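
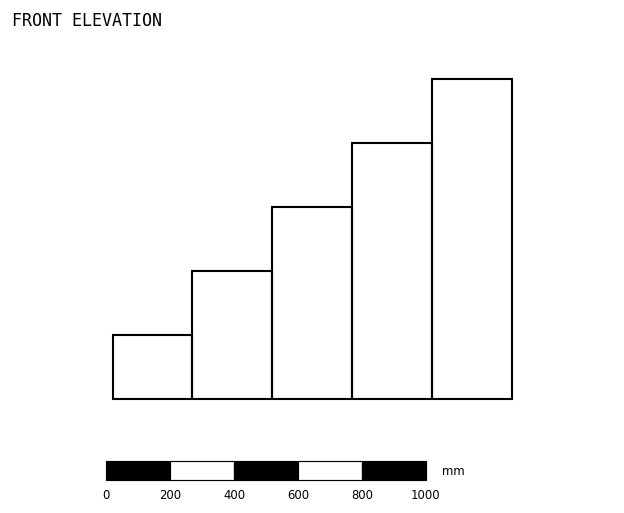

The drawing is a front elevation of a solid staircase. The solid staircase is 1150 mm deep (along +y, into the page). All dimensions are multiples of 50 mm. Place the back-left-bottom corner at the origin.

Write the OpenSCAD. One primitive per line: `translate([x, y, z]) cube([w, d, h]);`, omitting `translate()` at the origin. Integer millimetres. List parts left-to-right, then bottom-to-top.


cube([250, 1150, 200]);
translate([250, 0, 0]) cube([250, 1150, 400]);
translate([500, 0, 0]) cube([250, 1150, 600]);
translate([750, 0, 0]) cube([250, 1150, 800]);
translate([1000, 0, 0]) cube([250, 1150, 1000]);


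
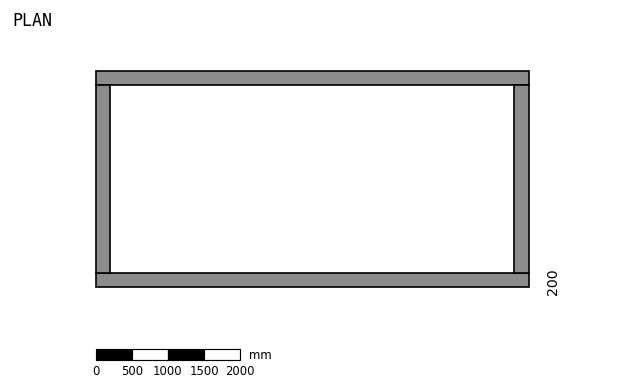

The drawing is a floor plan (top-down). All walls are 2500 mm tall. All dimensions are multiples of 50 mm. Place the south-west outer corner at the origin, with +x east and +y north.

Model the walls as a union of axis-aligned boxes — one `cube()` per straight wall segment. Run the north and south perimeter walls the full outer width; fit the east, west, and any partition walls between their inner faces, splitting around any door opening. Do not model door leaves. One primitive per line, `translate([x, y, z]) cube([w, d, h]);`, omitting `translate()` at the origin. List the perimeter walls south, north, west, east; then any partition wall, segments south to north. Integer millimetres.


cube([6000, 200, 2500]);
translate([0, 2800, 0]) cube([6000, 200, 2500]);
translate([0, 200, 0]) cube([200, 2600, 2500]);
translate([5800, 200, 0]) cube([200, 2600, 2500]);


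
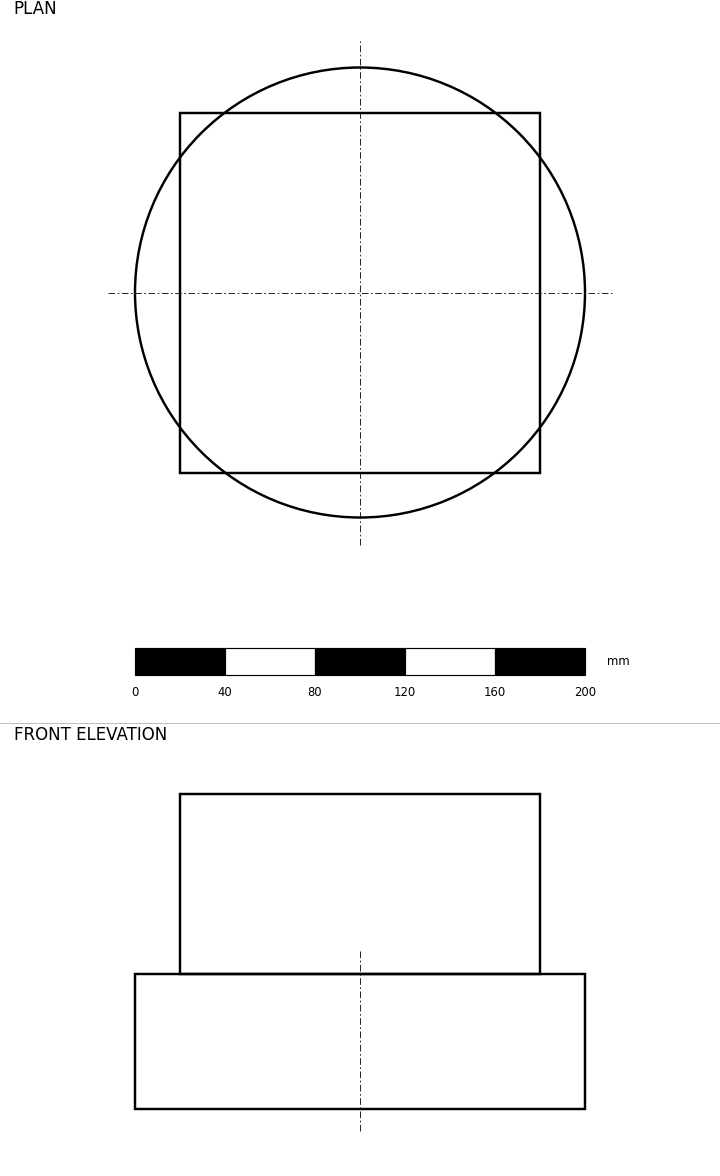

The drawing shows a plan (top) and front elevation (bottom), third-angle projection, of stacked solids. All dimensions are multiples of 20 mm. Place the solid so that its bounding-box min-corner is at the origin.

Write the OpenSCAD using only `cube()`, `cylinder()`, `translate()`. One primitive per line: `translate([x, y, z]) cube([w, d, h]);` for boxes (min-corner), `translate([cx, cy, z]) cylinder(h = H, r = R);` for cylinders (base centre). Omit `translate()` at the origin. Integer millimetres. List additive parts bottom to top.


translate([100, 100, 0]) cylinder(h = 60, r = 100);
translate([20, 20, 60]) cube([160, 160, 80]);


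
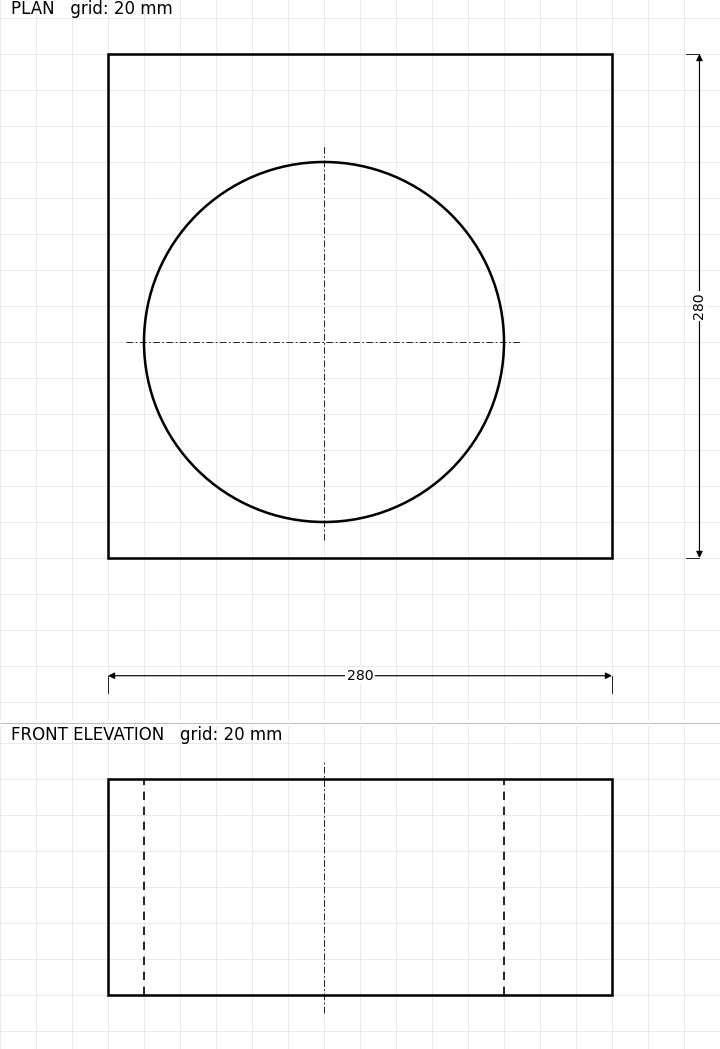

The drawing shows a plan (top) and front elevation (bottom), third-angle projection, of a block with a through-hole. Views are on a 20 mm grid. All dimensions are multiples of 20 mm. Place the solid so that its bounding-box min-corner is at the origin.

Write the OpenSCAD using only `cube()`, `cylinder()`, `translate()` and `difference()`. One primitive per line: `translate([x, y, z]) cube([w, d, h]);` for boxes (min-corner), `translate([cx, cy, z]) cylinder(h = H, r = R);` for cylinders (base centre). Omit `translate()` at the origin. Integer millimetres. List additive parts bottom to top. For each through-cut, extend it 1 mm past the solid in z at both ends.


difference() {
  cube([280, 280, 120]);
  translate([120, 120, -1]) cylinder(h = 122, r = 100);
}


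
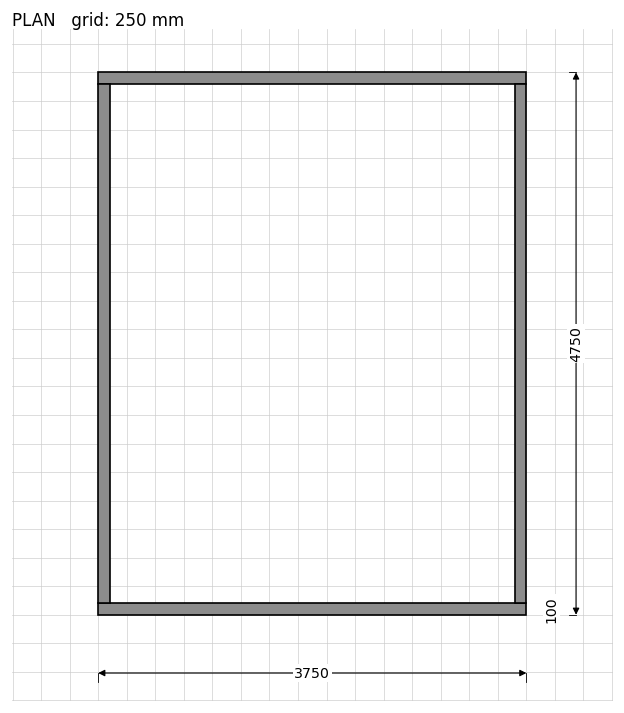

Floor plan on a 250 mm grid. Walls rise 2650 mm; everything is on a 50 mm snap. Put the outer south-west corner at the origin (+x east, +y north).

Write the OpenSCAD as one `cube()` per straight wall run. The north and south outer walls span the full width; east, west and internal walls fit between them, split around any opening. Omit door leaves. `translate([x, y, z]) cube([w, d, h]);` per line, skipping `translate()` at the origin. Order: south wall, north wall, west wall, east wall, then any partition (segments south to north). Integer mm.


cube([3750, 100, 2650]);
translate([0, 4650, 0]) cube([3750, 100, 2650]);
translate([0, 100, 0]) cube([100, 4550, 2650]);
translate([3650, 100, 0]) cube([100, 4550, 2650]);


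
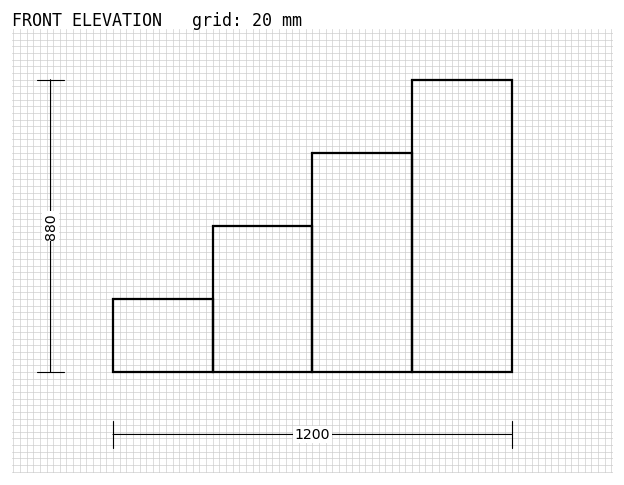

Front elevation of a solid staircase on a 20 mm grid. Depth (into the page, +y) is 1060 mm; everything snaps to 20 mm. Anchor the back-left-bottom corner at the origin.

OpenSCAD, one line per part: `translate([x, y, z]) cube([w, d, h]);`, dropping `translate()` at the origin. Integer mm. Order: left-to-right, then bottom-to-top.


cube([300, 1060, 220]);
translate([300, 0, 0]) cube([300, 1060, 440]);
translate([600, 0, 0]) cube([300, 1060, 660]);
translate([900, 0, 0]) cube([300, 1060, 880]);


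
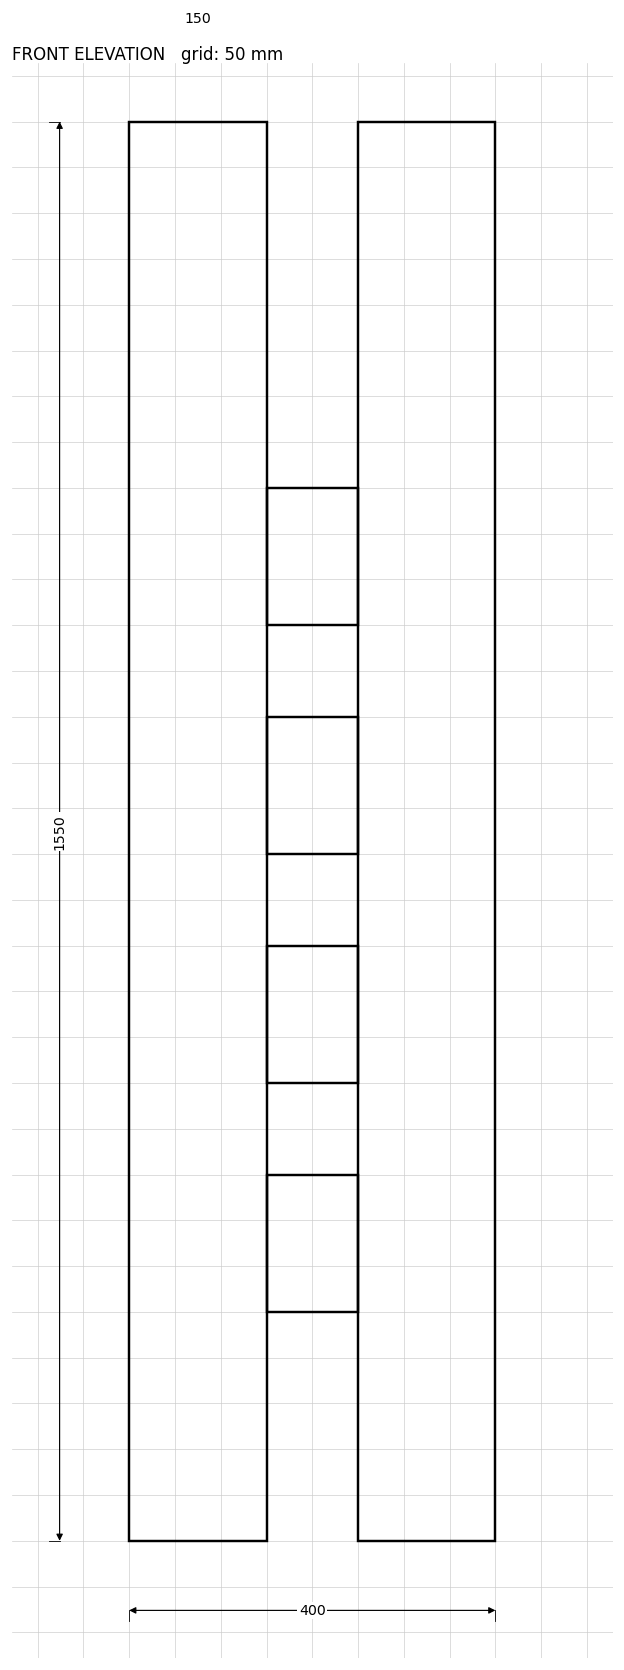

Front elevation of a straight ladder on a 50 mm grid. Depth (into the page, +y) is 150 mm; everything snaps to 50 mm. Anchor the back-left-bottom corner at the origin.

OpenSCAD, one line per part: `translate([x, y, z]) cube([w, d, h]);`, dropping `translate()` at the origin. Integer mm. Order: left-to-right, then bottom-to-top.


cube([150, 150, 1550]);
translate([150, 0, 250]) cube([100, 150, 150]);
translate([150, 0, 500]) cube([100, 150, 150]);
translate([150, 0, 750]) cube([100, 150, 150]);
translate([150, 0, 1000]) cube([100, 150, 150]);
translate([250, 0, 0]) cube([150, 150, 1550]);


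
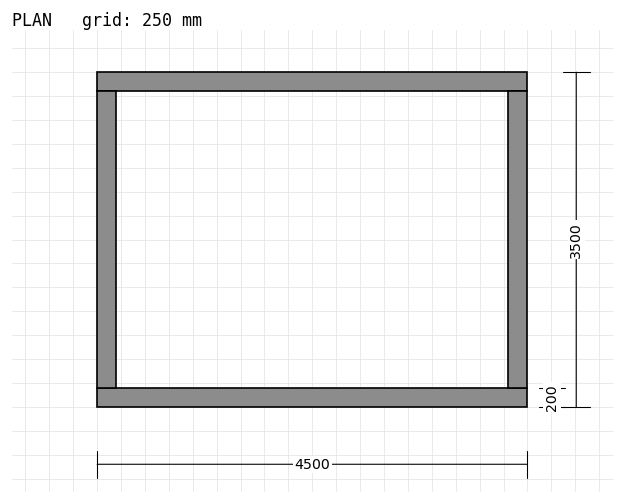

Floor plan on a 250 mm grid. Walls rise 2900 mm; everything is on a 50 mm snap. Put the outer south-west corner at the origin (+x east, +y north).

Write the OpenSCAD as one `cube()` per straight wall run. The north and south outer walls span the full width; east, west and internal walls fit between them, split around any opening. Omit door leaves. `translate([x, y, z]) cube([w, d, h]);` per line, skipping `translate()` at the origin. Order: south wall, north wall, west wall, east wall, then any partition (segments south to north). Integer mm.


cube([4500, 200, 2900]);
translate([0, 3300, 0]) cube([4500, 200, 2900]);
translate([0, 200, 0]) cube([200, 3100, 2900]);
translate([4300, 200, 0]) cube([200, 3100, 2900]);


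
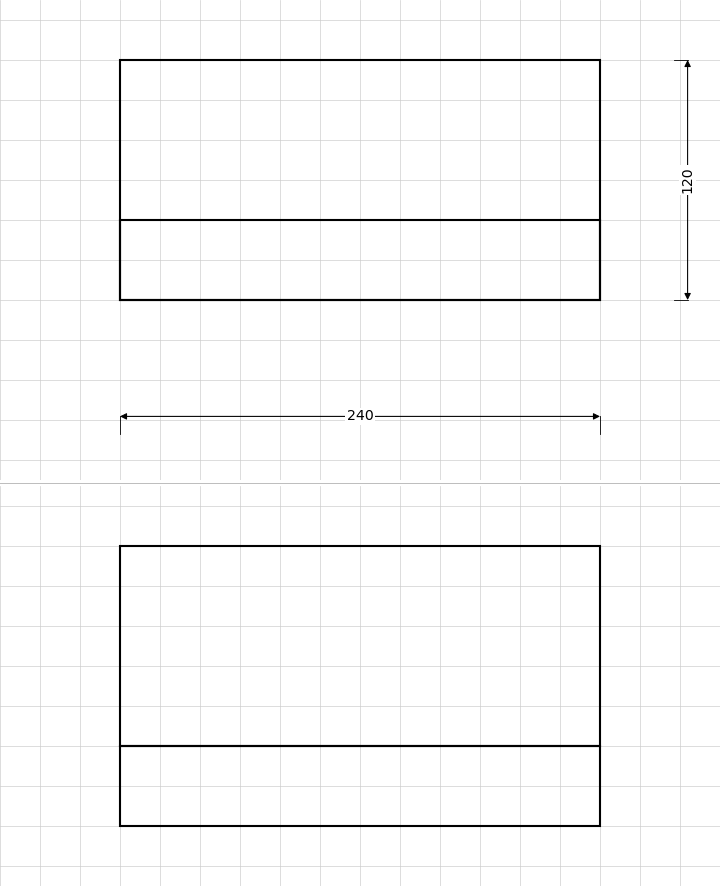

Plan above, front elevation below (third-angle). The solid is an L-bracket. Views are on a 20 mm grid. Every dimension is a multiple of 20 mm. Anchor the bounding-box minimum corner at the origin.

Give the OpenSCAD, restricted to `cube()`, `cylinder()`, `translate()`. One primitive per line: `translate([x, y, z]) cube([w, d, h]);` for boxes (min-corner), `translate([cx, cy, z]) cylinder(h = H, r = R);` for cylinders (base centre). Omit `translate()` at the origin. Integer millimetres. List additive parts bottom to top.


cube([240, 120, 40]);
translate([0, 0, 40]) cube([240, 40, 100]);


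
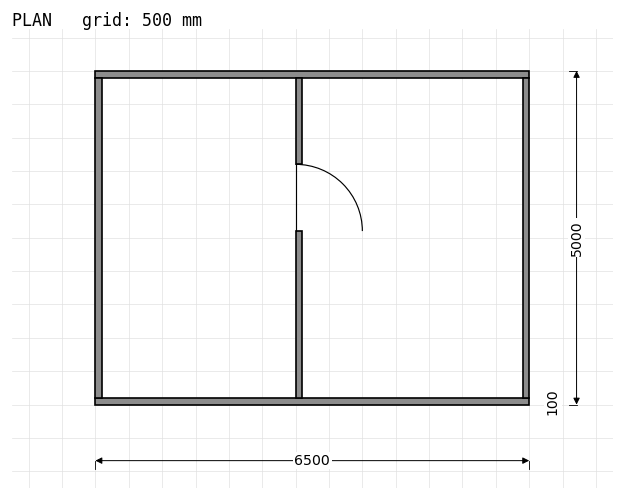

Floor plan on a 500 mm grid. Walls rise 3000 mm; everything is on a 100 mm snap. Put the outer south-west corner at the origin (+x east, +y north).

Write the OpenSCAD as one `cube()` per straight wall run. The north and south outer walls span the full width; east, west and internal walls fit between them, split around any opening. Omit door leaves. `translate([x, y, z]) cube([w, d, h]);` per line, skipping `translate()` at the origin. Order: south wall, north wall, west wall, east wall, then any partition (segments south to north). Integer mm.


cube([6500, 100, 3000]);
translate([0, 4900, 0]) cube([6500, 100, 3000]);
translate([0, 100, 0]) cube([100, 4800, 3000]);
translate([6400, 100, 0]) cube([100, 4800, 3000]);
translate([3000, 100, 0]) cube([100, 2500, 3000]);
translate([3000, 3600, 0]) cube([100, 1300, 3000]);


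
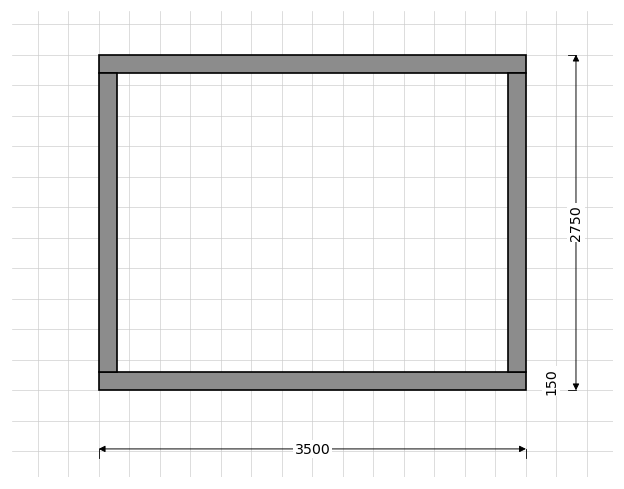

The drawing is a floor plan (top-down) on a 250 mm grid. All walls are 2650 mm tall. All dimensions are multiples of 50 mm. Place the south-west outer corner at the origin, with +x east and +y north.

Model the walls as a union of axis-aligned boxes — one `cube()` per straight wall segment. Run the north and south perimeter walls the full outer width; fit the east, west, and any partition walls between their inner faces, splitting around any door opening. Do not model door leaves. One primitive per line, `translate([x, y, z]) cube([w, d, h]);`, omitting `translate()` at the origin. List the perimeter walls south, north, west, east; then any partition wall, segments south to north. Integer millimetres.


cube([3500, 150, 2650]);
translate([0, 2600, 0]) cube([3500, 150, 2650]);
translate([0, 150, 0]) cube([150, 2450, 2650]);
translate([3350, 150, 0]) cube([150, 2450, 2650]);


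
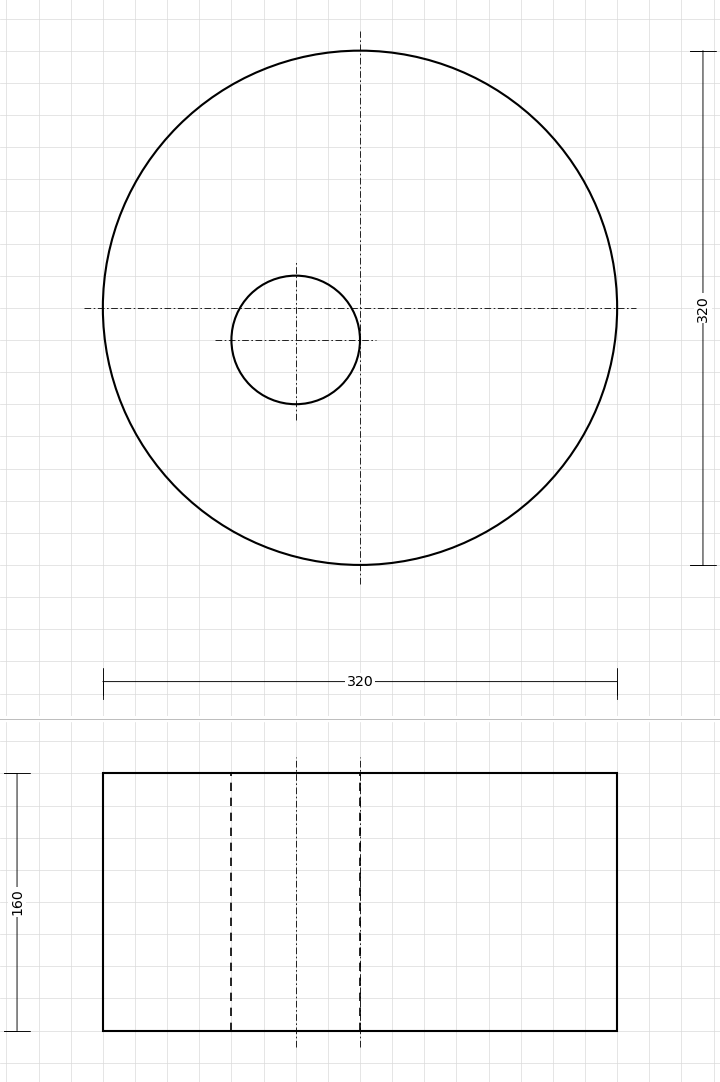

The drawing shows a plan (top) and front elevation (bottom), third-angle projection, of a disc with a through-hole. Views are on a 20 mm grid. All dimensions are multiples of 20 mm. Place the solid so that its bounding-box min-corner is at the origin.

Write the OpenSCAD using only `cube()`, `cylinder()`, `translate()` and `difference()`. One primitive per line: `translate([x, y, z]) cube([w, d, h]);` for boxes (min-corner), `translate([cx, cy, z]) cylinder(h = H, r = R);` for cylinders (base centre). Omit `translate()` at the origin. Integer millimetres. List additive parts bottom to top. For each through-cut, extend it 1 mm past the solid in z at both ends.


difference() {
  translate([160, 160, 0]) cylinder(h = 160, r = 160);
  translate([120, 140, -1]) cylinder(h = 162, r = 40);
}


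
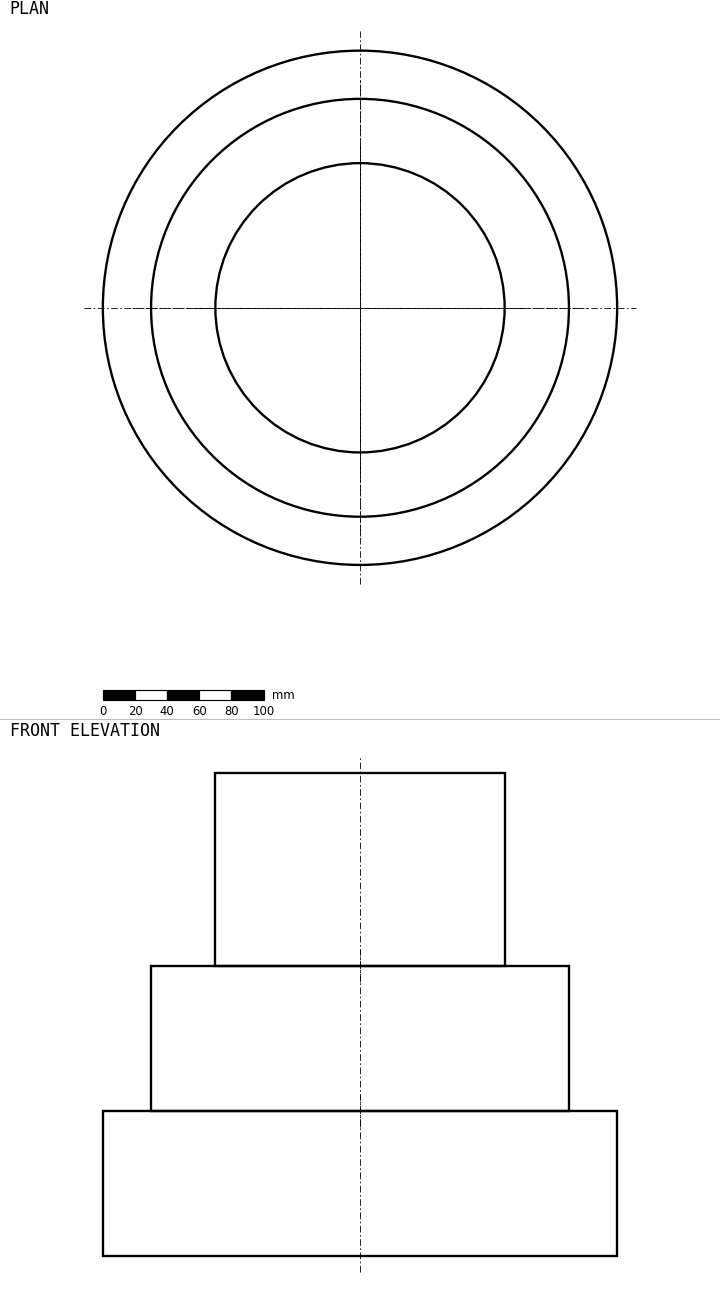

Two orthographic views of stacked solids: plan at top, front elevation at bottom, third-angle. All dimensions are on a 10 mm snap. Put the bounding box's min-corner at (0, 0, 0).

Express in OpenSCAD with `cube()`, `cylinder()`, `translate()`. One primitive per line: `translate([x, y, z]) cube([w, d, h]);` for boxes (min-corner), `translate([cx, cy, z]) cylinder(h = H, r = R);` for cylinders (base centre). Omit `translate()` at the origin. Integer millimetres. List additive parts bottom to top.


translate([160, 160, 0]) cylinder(h = 90, r = 160);
translate([160, 160, 90]) cylinder(h = 90, r = 130);
translate([160, 160, 180]) cylinder(h = 120, r = 90);


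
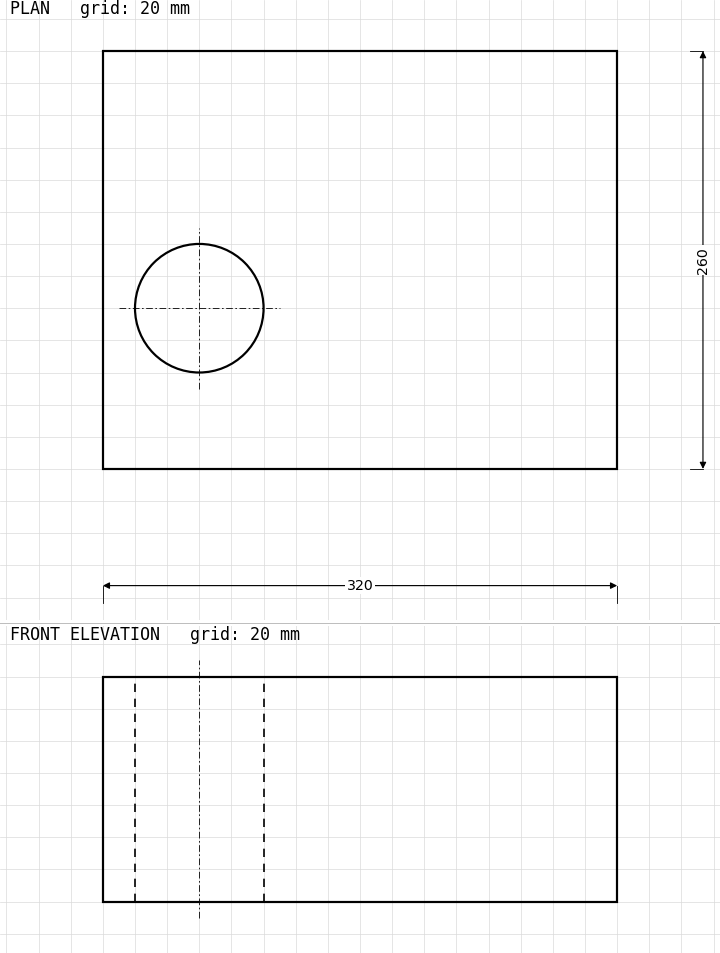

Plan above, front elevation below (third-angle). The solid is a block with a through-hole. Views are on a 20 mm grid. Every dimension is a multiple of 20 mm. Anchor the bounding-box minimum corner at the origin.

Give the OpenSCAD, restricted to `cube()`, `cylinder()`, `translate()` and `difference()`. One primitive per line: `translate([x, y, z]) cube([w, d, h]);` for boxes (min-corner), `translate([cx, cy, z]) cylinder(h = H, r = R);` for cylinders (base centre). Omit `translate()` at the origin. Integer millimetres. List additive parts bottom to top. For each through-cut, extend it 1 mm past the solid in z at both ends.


difference() {
  cube([320, 260, 140]);
  translate([60, 100, -1]) cylinder(h = 142, r = 40);
}


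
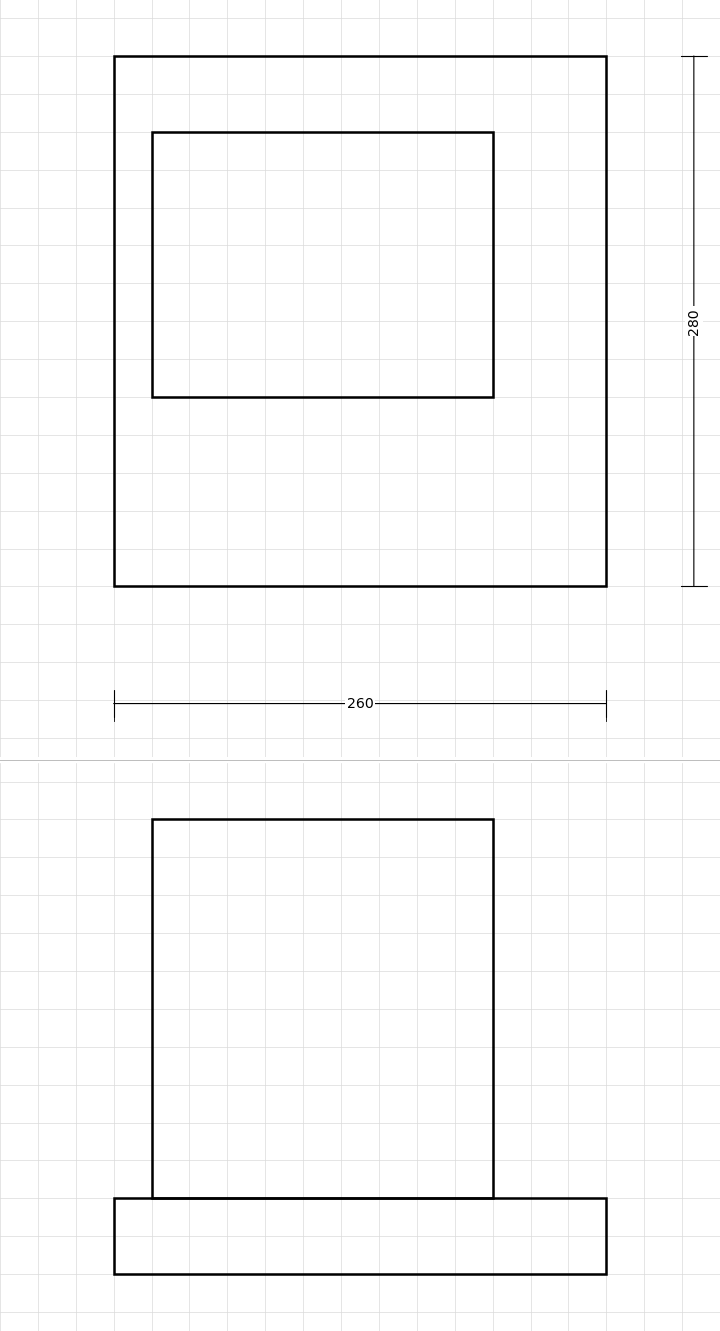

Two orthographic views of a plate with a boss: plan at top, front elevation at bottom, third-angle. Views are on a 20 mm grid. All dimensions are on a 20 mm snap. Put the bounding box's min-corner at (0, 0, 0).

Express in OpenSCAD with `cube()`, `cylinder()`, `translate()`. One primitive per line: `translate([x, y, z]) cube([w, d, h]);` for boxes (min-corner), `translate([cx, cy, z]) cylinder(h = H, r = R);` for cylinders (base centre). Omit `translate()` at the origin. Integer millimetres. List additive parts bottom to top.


cube([260, 280, 40]);
translate([20, 100, 40]) cube([180, 140, 200]);


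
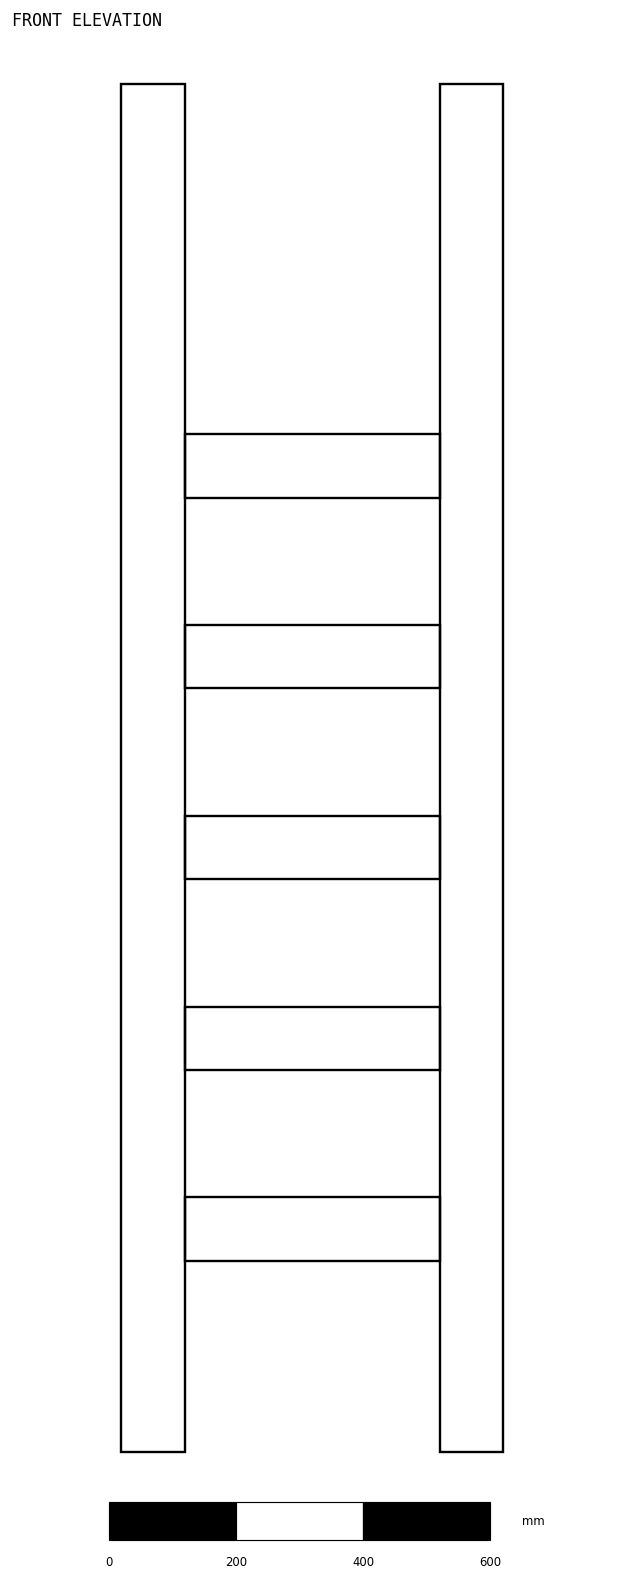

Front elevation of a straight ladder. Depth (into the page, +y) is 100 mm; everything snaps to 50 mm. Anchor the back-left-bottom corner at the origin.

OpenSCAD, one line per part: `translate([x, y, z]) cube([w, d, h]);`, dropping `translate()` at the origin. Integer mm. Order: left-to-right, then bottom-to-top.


cube([100, 100, 2150]);
translate([100, 0, 300]) cube([400, 100, 100]);
translate([100, 0, 600]) cube([400, 100, 100]);
translate([100, 0, 900]) cube([400, 100, 100]);
translate([100, 0, 1200]) cube([400, 100, 100]);
translate([100, 0, 1500]) cube([400, 100, 100]);
translate([500, 0, 0]) cube([100, 100, 2150]);


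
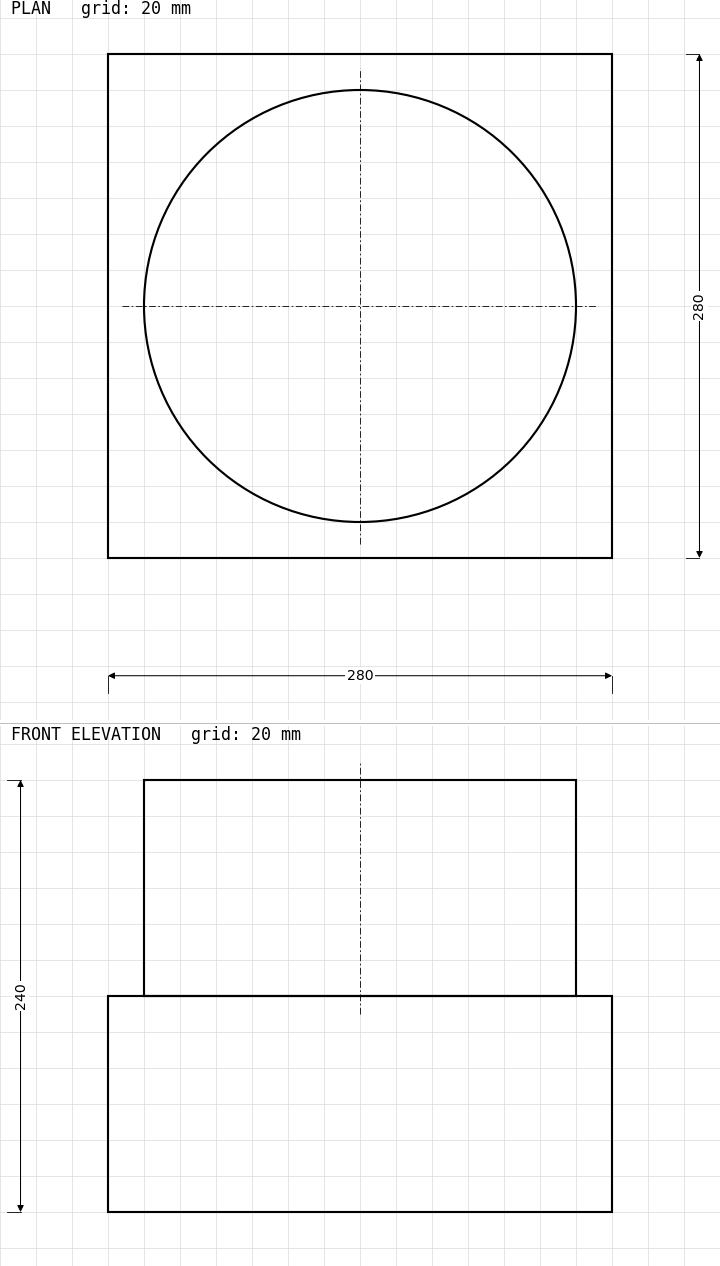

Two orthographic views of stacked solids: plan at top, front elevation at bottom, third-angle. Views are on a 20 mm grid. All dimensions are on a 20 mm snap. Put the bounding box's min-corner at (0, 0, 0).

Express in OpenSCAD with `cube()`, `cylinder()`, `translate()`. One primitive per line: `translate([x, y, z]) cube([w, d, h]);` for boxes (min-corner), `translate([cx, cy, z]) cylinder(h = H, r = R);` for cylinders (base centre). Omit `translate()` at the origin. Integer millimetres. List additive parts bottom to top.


cube([280, 280, 120]);
translate([140, 140, 120]) cylinder(h = 120, r = 120);


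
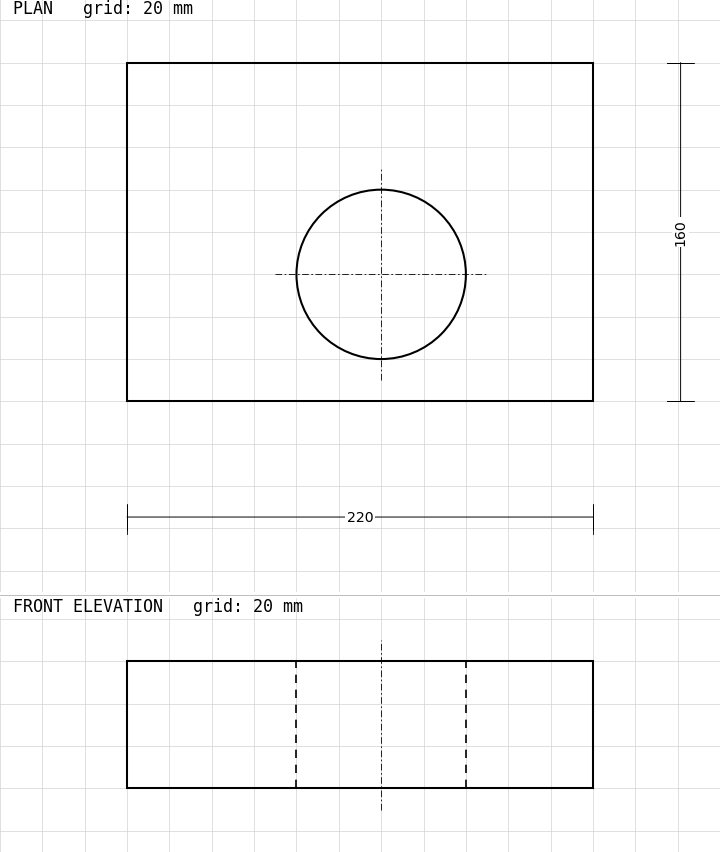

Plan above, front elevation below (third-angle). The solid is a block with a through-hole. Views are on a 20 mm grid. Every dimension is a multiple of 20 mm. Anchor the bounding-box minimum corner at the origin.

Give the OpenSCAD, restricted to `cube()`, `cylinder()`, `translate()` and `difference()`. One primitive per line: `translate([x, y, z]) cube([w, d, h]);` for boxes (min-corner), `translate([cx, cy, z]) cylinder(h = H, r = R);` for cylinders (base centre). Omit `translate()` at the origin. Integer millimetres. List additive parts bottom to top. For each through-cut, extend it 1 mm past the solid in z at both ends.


difference() {
  cube([220, 160, 60]);
  translate([120, 60, -1]) cylinder(h = 62, r = 40);
}


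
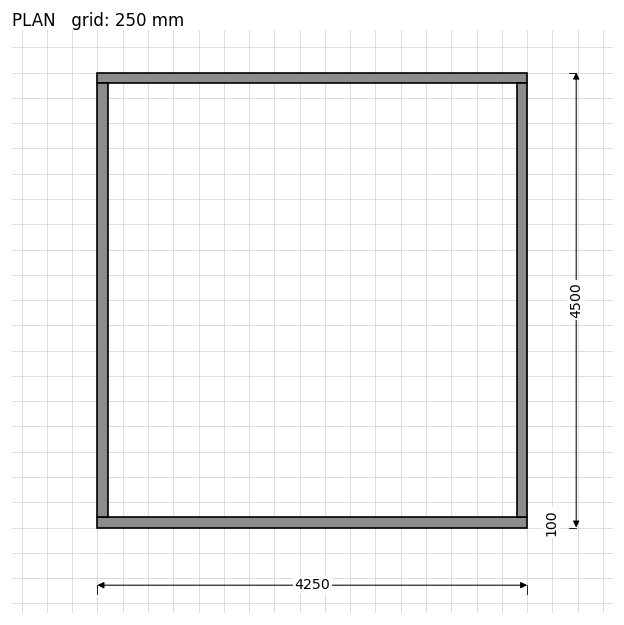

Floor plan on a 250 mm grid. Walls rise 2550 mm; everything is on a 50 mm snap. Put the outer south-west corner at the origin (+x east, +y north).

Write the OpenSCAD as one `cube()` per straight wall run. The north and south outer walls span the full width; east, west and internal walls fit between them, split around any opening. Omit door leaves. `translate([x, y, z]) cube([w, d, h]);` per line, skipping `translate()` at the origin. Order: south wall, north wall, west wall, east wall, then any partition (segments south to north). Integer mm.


cube([4250, 100, 2550]);
translate([0, 4400, 0]) cube([4250, 100, 2550]);
translate([0, 100, 0]) cube([100, 4300, 2550]);
translate([4150, 100, 0]) cube([100, 4300, 2550]);


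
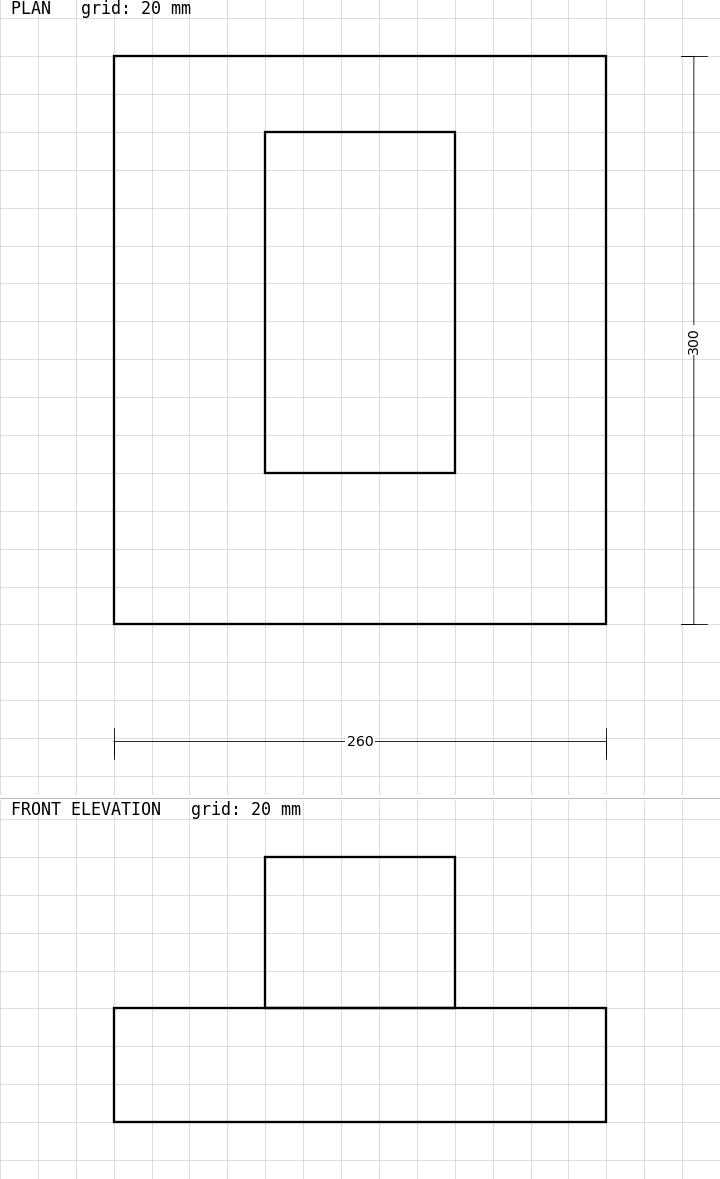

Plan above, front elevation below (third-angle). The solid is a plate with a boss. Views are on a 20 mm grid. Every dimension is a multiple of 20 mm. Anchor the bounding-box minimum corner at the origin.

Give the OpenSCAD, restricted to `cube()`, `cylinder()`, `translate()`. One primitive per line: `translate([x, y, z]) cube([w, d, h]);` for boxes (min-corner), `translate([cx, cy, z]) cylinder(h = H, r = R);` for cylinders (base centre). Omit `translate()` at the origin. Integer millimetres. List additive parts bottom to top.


cube([260, 300, 60]);
translate([80, 80, 60]) cube([100, 180, 80]);


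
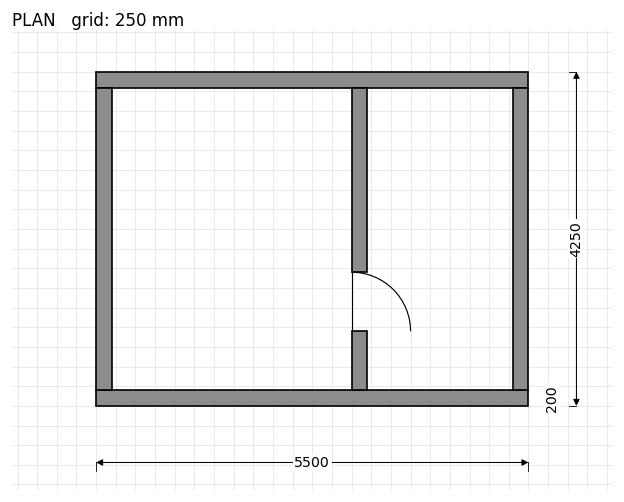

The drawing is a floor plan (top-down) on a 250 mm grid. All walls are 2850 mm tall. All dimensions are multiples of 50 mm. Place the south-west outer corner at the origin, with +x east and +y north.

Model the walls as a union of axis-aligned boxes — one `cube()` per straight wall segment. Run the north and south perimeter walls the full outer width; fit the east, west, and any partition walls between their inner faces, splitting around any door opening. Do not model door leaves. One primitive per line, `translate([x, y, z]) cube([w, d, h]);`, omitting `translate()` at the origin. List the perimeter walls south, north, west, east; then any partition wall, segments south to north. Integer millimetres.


cube([5500, 200, 2850]);
translate([0, 4050, 0]) cube([5500, 200, 2850]);
translate([0, 200, 0]) cube([200, 3850, 2850]);
translate([5300, 200, 0]) cube([200, 3850, 2850]);
translate([3250, 200, 0]) cube([200, 750, 2850]);
translate([3250, 1700, 0]) cube([200, 2350, 2850]);


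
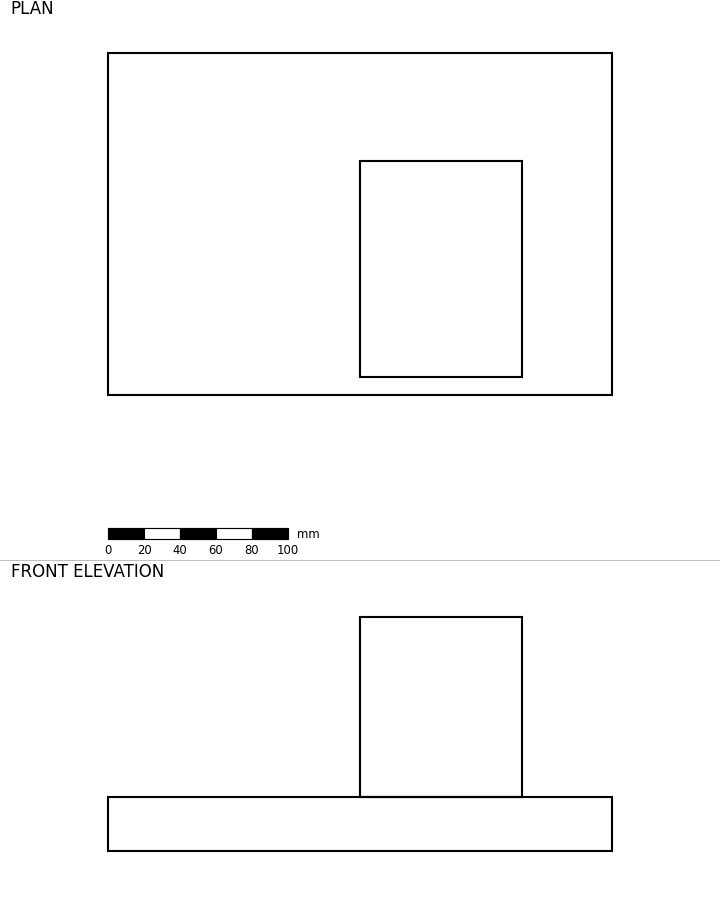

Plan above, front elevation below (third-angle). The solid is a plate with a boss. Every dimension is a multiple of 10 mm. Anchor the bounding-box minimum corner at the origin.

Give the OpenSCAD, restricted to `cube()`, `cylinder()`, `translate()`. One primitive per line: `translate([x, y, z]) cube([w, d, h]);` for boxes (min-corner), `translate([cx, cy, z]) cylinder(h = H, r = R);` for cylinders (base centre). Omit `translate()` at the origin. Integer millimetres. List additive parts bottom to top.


cube([280, 190, 30]);
translate([140, 10, 30]) cube([90, 120, 100]);


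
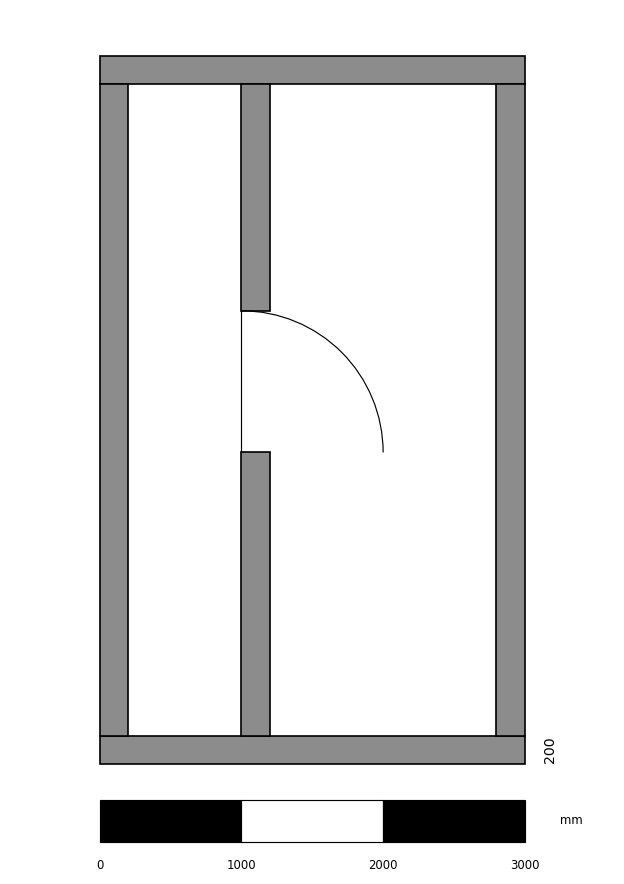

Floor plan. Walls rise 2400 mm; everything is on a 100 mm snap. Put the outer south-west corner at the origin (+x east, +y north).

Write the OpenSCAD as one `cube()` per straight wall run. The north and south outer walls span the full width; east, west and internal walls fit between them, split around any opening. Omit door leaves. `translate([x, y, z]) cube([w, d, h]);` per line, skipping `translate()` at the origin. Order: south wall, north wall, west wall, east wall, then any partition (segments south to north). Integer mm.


cube([3000, 200, 2400]);
translate([0, 4800, 0]) cube([3000, 200, 2400]);
translate([0, 200, 0]) cube([200, 4600, 2400]);
translate([2800, 200, 0]) cube([200, 4600, 2400]);
translate([1000, 200, 0]) cube([200, 2000, 2400]);
translate([1000, 3200, 0]) cube([200, 1600, 2400]);


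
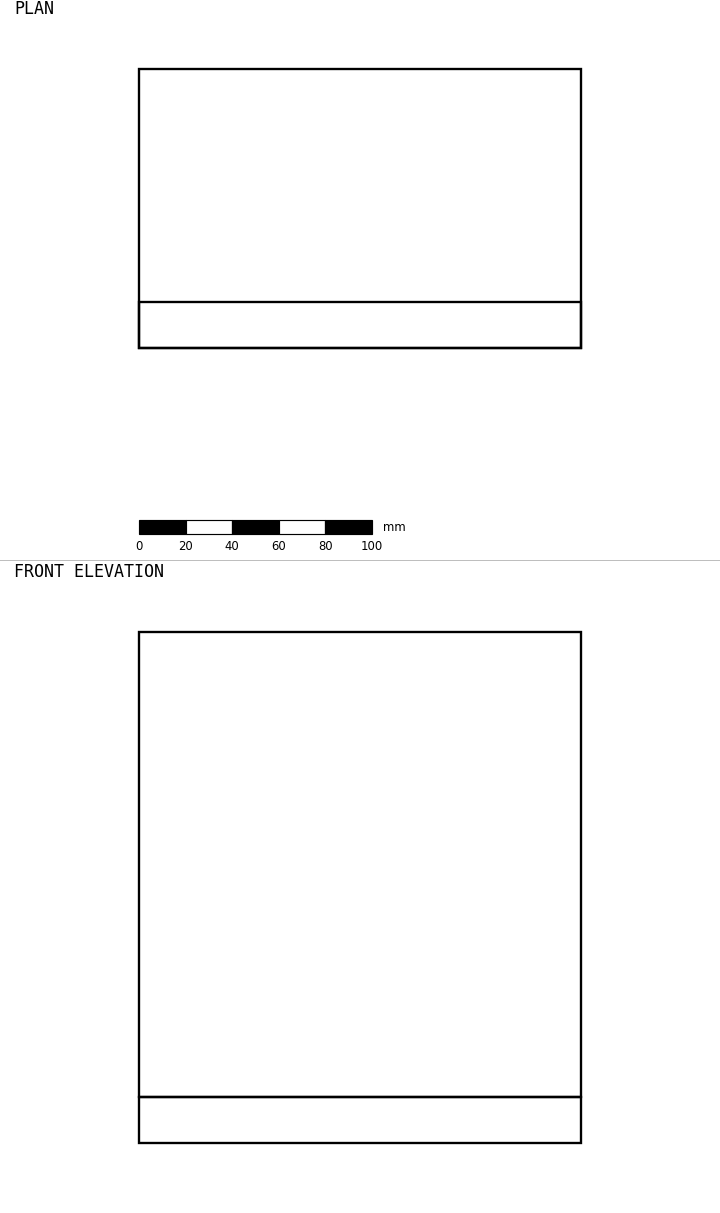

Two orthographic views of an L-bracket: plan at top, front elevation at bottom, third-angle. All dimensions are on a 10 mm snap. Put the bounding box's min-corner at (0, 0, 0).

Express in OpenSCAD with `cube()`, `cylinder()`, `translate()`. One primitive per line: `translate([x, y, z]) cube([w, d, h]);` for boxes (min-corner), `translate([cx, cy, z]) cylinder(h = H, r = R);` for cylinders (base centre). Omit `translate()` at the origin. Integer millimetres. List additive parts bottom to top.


cube([190, 120, 20]);
translate([0, 0, 20]) cube([190, 20, 200]);


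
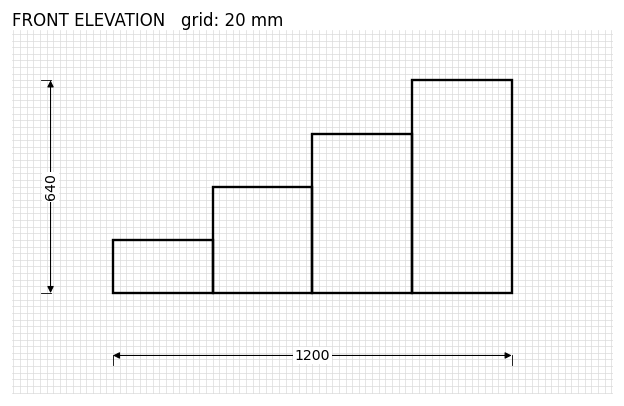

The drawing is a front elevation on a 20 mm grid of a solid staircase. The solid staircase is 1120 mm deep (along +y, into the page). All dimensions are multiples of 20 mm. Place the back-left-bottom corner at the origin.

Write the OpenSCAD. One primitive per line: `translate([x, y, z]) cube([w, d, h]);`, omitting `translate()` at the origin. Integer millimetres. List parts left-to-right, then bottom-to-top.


cube([300, 1120, 160]);
translate([300, 0, 0]) cube([300, 1120, 320]);
translate([600, 0, 0]) cube([300, 1120, 480]);
translate([900, 0, 0]) cube([300, 1120, 640]);


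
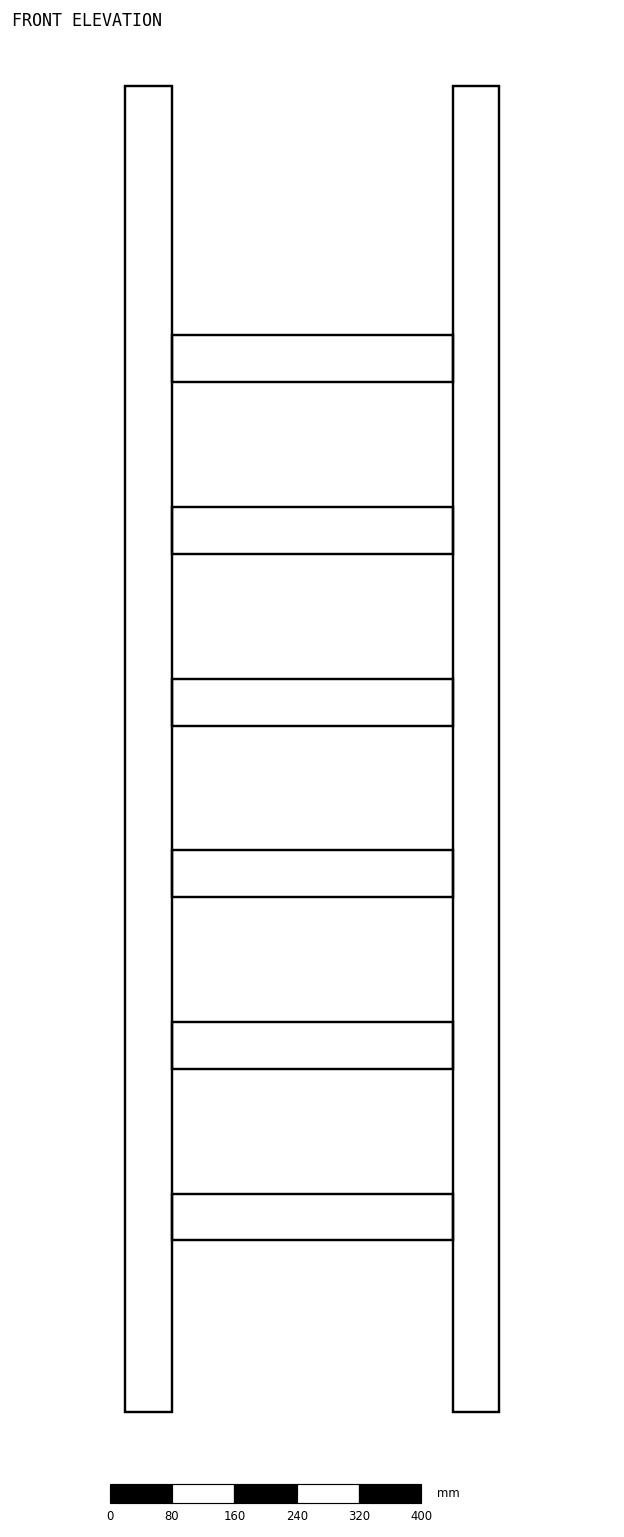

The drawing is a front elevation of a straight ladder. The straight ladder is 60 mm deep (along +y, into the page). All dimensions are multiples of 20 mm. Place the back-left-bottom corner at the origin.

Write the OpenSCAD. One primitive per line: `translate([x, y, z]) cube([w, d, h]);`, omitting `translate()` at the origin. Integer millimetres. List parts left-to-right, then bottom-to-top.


cube([60, 60, 1700]);
translate([60, 0, 220]) cube([360, 60, 60]);
translate([60, 0, 440]) cube([360, 60, 60]);
translate([60, 0, 660]) cube([360, 60, 60]);
translate([60, 0, 880]) cube([360, 60, 60]);
translate([60, 0, 1100]) cube([360, 60, 60]);
translate([60, 0, 1320]) cube([360, 60, 60]);
translate([420, 0, 0]) cube([60, 60, 1700]);


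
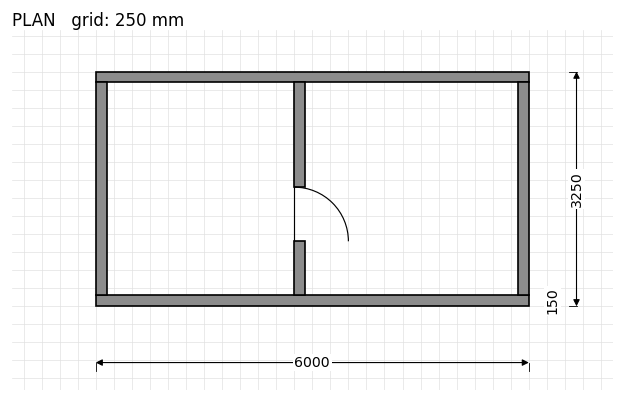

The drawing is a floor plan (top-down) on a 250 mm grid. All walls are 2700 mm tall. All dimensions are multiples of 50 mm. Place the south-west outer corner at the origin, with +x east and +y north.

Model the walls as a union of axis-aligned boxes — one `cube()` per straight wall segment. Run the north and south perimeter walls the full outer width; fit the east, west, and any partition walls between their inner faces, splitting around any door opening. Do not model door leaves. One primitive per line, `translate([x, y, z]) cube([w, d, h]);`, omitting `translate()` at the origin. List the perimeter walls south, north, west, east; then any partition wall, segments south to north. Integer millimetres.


cube([6000, 150, 2700]);
translate([0, 3100, 0]) cube([6000, 150, 2700]);
translate([0, 150, 0]) cube([150, 2950, 2700]);
translate([5850, 150, 0]) cube([150, 2950, 2700]);
translate([2750, 150, 0]) cube([150, 750, 2700]);
translate([2750, 1650, 0]) cube([150, 1450, 2700]);


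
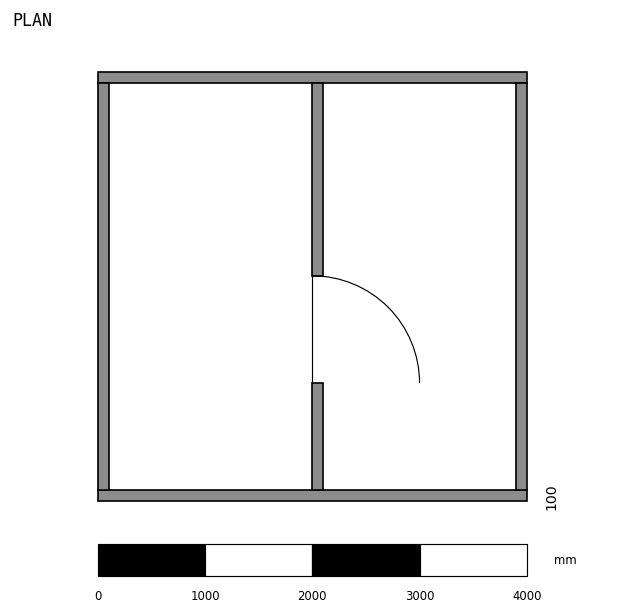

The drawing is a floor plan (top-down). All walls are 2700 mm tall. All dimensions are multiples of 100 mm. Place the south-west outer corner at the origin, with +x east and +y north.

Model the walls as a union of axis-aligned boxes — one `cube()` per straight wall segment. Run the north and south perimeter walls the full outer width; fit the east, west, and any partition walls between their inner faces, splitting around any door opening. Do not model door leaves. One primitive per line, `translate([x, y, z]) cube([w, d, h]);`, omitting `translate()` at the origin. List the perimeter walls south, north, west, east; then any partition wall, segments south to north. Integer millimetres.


cube([4000, 100, 2700]);
translate([0, 3900, 0]) cube([4000, 100, 2700]);
translate([0, 100, 0]) cube([100, 3800, 2700]);
translate([3900, 100, 0]) cube([100, 3800, 2700]);
translate([2000, 100, 0]) cube([100, 1000, 2700]);
translate([2000, 2100, 0]) cube([100, 1800, 2700]);


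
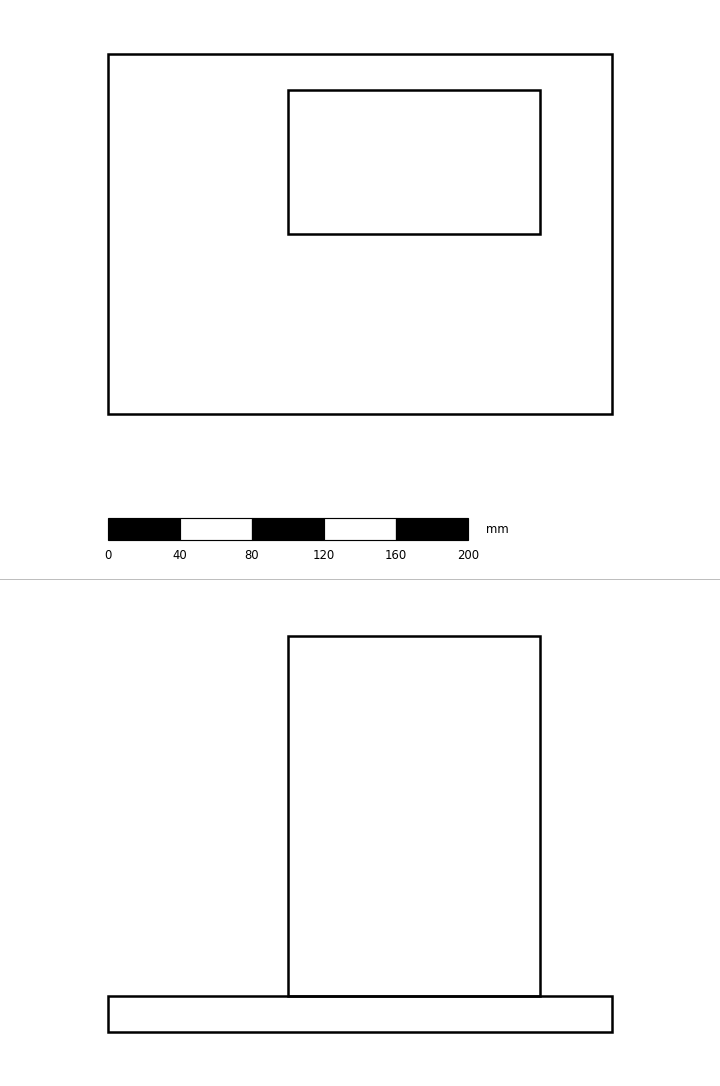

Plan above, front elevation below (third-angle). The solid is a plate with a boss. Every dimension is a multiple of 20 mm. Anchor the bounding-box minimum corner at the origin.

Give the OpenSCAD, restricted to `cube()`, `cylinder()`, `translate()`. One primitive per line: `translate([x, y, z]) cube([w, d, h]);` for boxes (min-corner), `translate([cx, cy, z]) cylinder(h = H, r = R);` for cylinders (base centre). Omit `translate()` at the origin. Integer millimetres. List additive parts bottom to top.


cube([280, 200, 20]);
translate([100, 100, 20]) cube([140, 80, 200]);


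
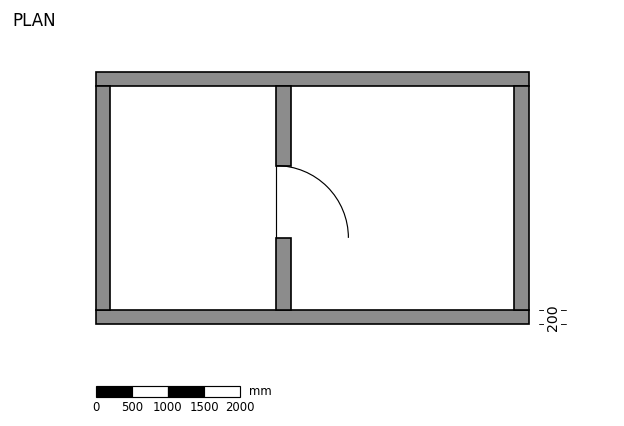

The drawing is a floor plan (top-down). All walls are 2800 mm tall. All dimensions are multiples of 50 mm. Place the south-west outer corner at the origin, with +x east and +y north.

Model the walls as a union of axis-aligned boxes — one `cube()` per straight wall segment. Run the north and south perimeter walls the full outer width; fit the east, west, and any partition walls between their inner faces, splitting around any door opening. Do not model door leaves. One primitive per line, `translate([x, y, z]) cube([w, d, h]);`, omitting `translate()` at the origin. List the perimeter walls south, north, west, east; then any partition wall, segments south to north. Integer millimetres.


cube([6000, 200, 2800]);
translate([0, 3300, 0]) cube([6000, 200, 2800]);
translate([0, 200, 0]) cube([200, 3100, 2800]);
translate([5800, 200, 0]) cube([200, 3100, 2800]);
translate([2500, 200, 0]) cube([200, 1000, 2800]);
translate([2500, 2200, 0]) cube([200, 1100, 2800]);


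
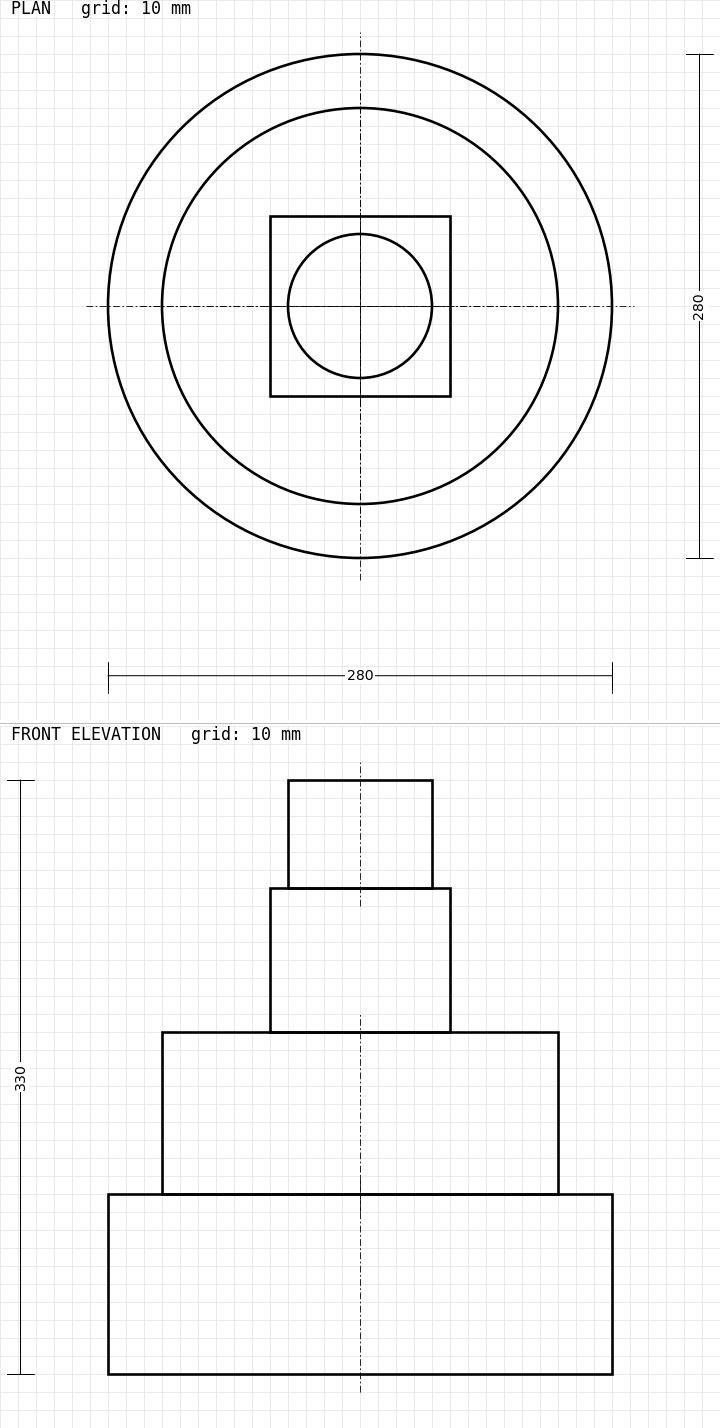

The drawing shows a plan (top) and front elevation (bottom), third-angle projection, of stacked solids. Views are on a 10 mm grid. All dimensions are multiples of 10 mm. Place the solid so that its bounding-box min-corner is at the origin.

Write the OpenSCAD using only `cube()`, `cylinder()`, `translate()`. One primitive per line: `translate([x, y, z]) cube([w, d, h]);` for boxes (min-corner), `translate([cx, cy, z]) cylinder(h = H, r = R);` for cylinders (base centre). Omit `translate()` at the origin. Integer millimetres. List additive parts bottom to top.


translate([140, 140, 0]) cylinder(h = 100, r = 140);
translate([140, 140, 100]) cylinder(h = 90, r = 110);
translate([90, 90, 190]) cube([100, 100, 80]);
translate([140, 140, 270]) cylinder(h = 60, r = 40);


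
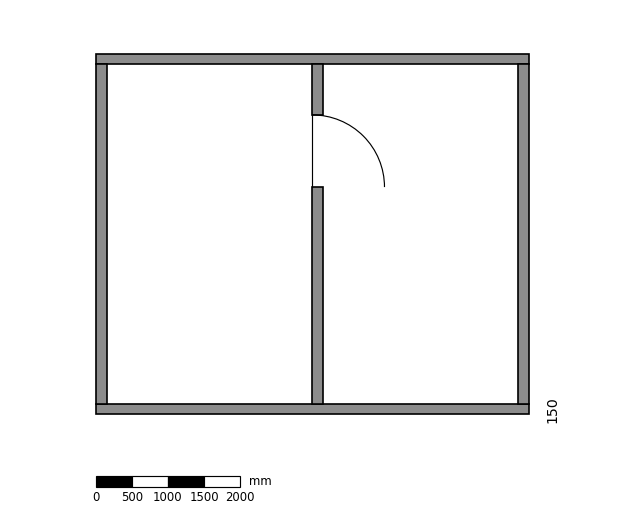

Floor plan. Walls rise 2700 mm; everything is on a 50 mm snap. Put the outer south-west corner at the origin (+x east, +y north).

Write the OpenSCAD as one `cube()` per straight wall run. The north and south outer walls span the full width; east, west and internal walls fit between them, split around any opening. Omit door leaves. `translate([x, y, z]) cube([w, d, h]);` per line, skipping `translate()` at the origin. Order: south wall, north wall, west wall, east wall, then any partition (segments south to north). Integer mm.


cube([6000, 150, 2700]);
translate([0, 4850, 0]) cube([6000, 150, 2700]);
translate([0, 150, 0]) cube([150, 4700, 2700]);
translate([5850, 150, 0]) cube([150, 4700, 2700]);
translate([3000, 150, 0]) cube([150, 3000, 2700]);
translate([3000, 4150, 0]) cube([150, 700, 2700]);


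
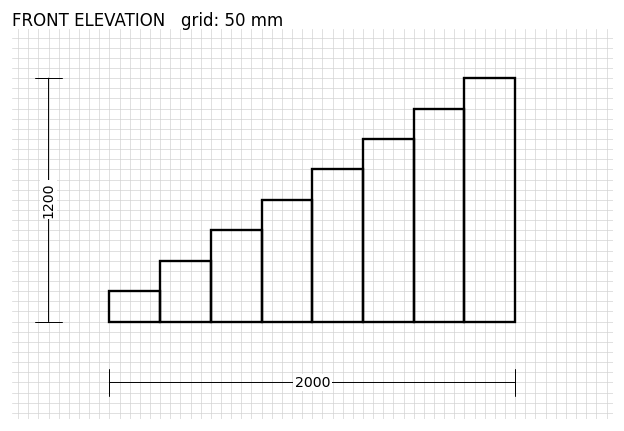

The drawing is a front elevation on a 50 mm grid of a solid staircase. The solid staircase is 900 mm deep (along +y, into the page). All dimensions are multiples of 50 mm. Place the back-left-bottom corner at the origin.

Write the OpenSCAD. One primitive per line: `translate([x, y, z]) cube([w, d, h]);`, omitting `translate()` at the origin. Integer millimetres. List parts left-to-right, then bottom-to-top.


cube([250, 900, 150]);
translate([250, 0, 0]) cube([250, 900, 300]);
translate([500, 0, 0]) cube([250, 900, 450]);
translate([750, 0, 0]) cube([250, 900, 600]);
translate([1000, 0, 0]) cube([250, 900, 750]);
translate([1250, 0, 0]) cube([250, 900, 900]);
translate([1500, 0, 0]) cube([250, 900, 1050]);
translate([1750, 0, 0]) cube([250, 900, 1200]);


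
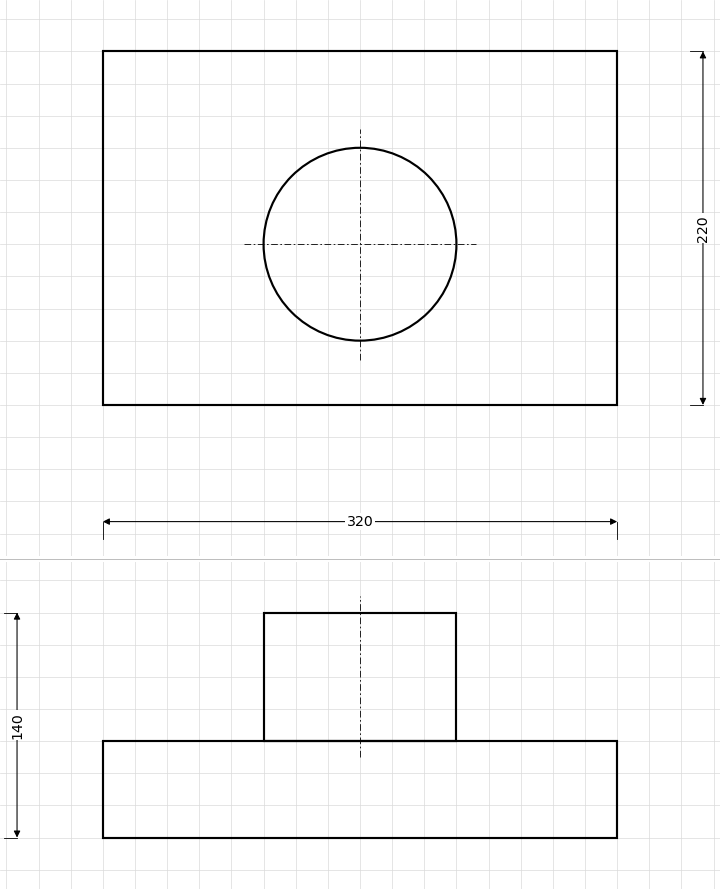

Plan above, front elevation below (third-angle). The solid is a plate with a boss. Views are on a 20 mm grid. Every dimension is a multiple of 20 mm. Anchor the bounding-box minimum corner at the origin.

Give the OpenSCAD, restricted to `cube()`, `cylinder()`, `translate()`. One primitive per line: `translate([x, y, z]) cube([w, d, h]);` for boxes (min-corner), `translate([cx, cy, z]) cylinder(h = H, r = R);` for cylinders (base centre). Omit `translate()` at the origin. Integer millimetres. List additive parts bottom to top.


cube([320, 220, 60]);
translate([160, 100, 60]) cylinder(h = 80, r = 60);


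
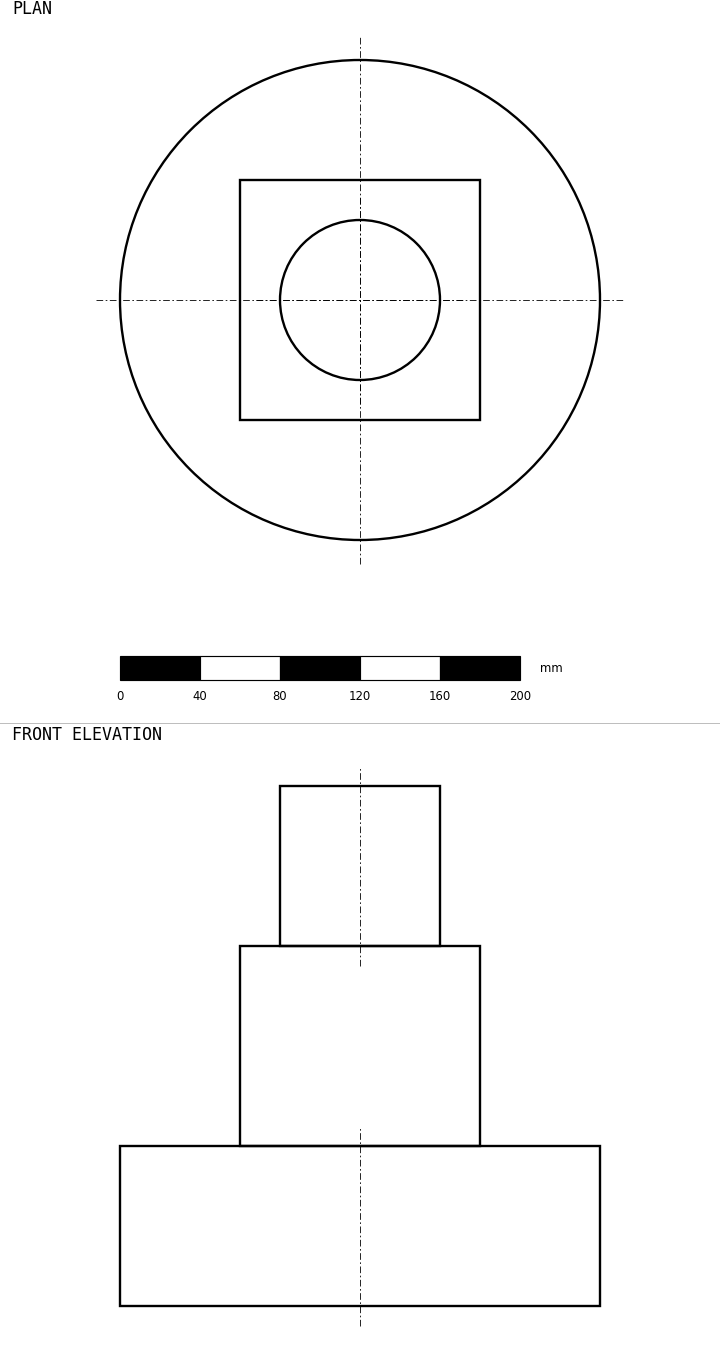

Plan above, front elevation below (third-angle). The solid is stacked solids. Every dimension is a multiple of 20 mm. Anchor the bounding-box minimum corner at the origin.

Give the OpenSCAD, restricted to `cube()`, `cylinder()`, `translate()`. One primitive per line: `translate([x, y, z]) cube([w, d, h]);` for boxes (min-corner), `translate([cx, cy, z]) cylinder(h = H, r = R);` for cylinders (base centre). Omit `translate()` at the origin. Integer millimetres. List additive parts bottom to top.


translate([120, 120, 0]) cylinder(h = 80, r = 120);
translate([60, 60, 80]) cube([120, 120, 100]);
translate([120, 120, 180]) cylinder(h = 80, r = 40);


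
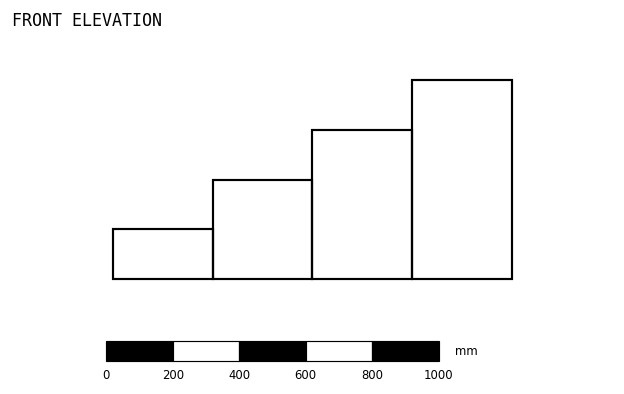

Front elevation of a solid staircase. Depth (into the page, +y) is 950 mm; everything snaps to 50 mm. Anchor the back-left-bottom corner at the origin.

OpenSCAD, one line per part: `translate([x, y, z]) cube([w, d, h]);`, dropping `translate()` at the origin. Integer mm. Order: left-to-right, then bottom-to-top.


cube([300, 950, 150]);
translate([300, 0, 0]) cube([300, 950, 300]);
translate([600, 0, 0]) cube([300, 950, 450]);
translate([900, 0, 0]) cube([300, 950, 600]);


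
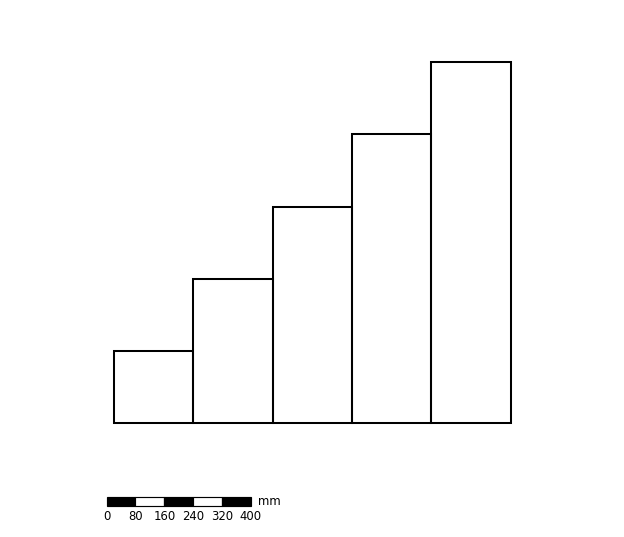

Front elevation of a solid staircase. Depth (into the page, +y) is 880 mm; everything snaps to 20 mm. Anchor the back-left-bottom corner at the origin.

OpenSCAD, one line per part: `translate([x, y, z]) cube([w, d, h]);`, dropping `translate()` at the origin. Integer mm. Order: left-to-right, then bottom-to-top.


cube([220, 880, 200]);
translate([220, 0, 0]) cube([220, 880, 400]);
translate([440, 0, 0]) cube([220, 880, 600]);
translate([660, 0, 0]) cube([220, 880, 800]);
translate([880, 0, 0]) cube([220, 880, 1000]);
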